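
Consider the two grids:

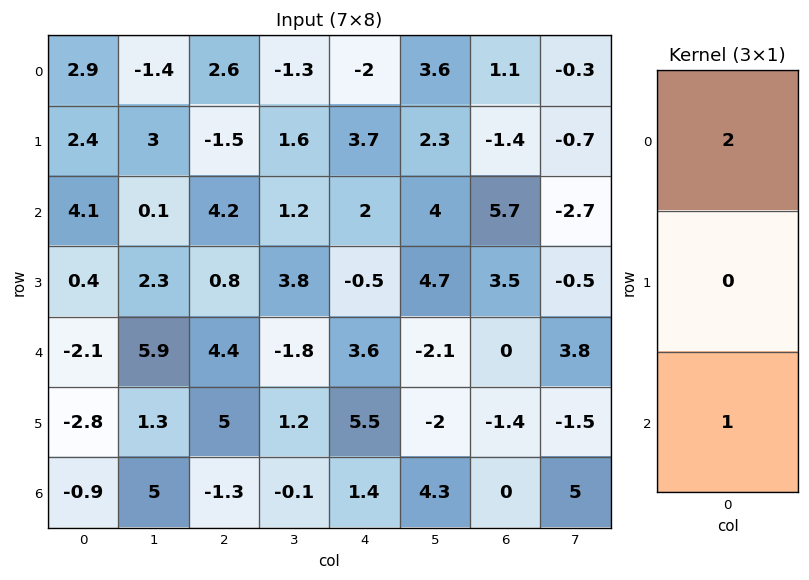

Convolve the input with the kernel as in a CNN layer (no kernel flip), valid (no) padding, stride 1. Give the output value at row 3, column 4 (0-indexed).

4.5

The receptive field on the input at this output position is [-0.5 / 3.6 / 5.5]. Elementwise product with the kernel and sum: -0.5·2 + 5.5·1.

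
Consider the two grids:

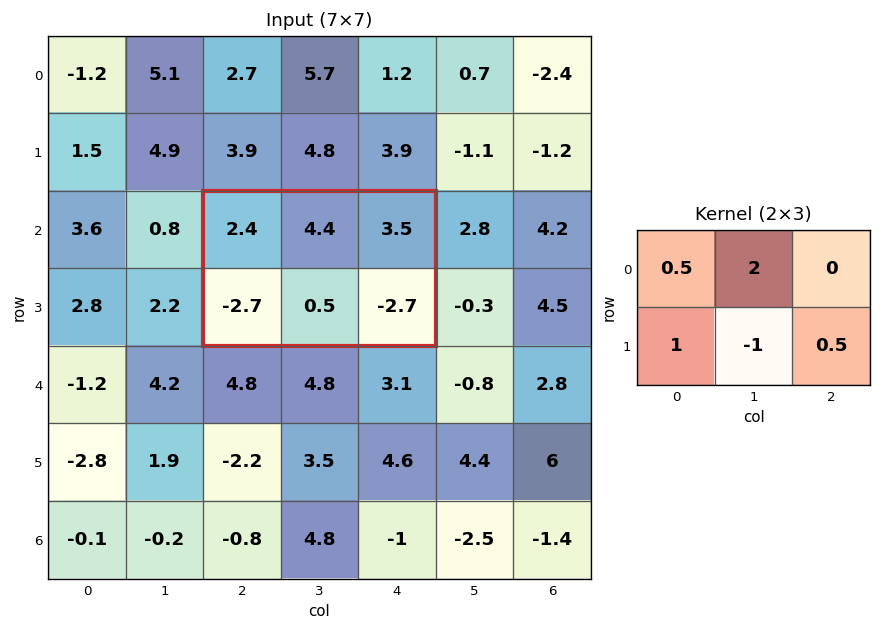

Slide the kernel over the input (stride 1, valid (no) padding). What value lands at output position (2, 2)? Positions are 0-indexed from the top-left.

The receptive field on the input at this output position is [2.4 4.4 3.5 / -2.7 0.5 -2.7]. Elementwise product with the kernel and sum: 2.4·0.5 + 4.4·2 + -2.7·1 + 0.5·-1 + -2.7·0.5.

5.45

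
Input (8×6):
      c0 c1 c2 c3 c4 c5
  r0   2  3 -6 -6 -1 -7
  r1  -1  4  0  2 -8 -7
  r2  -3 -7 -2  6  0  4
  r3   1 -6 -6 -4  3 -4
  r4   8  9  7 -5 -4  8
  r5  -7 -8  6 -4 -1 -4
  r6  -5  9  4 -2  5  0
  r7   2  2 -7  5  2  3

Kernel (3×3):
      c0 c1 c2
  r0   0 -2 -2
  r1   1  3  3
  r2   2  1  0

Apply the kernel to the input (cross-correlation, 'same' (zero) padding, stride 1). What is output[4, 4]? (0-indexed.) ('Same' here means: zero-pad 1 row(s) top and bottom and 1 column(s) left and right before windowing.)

The receptive field on the zero-padded input at this output position is [-4 3 -4 / -5 -4 8 / -4 -1 -4]. Elementwise product with the kernel and sum: 3·-2 + -4·-2 + -5·1 + -4·3 + 8·3 + -4·2 + -1·1.

0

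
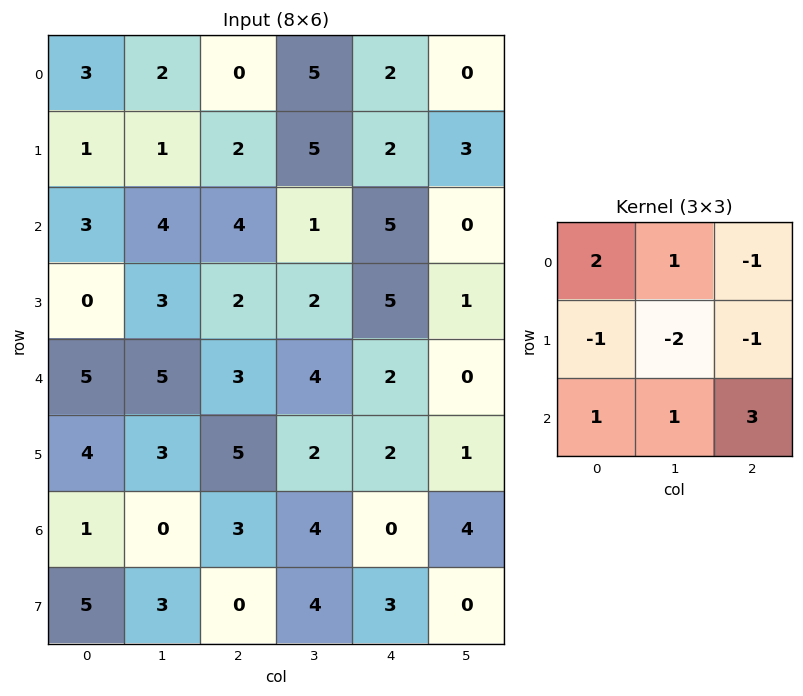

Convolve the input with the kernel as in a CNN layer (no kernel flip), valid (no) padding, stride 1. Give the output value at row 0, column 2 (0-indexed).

9

The receptive field on the input at this output position is [0 5 2 / 2 5 2 / 4 1 5]. Elementwise product with the kernel and sum: 0·2 + 5·1 + 2·-1 + 2·-1 + 5·-2 + 2·-1 + 4·1 + 1·1 + 5·3.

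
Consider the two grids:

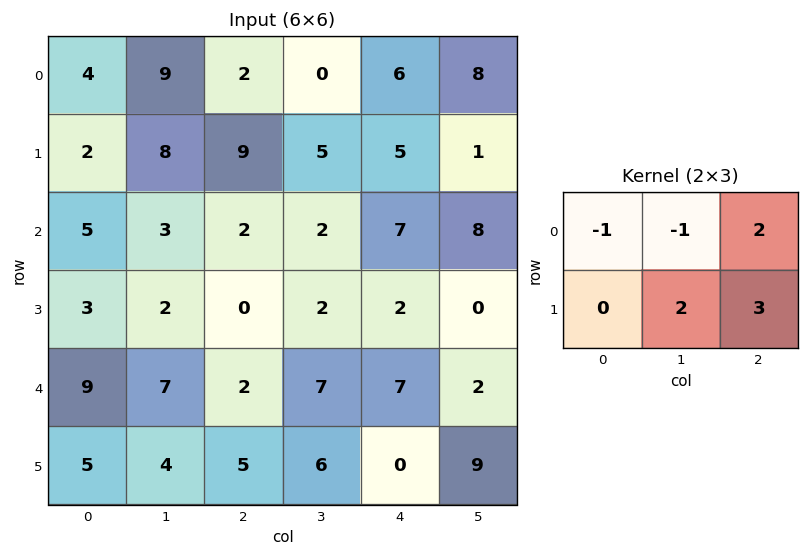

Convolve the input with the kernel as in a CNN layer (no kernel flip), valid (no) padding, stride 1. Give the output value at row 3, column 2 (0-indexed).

The receptive field on the input at this output position is [0 2 2 / 2 7 7]. Elementwise product with the kernel and sum: 0·-1 + 2·-1 + 2·2 + 7·2 + 7·3.

37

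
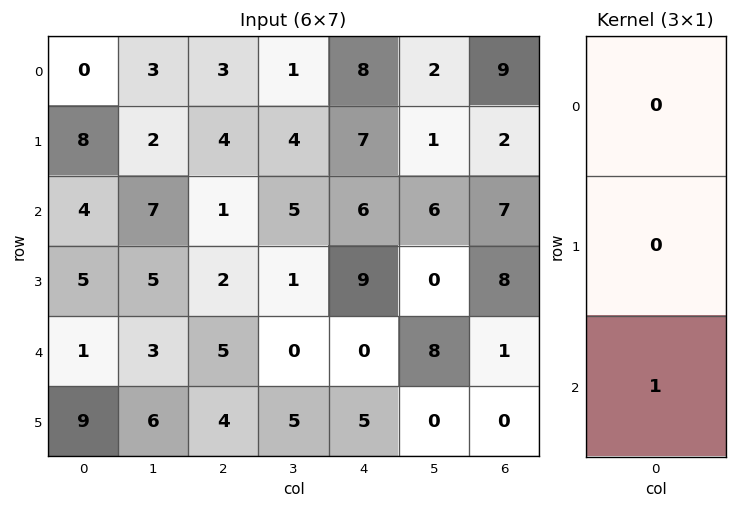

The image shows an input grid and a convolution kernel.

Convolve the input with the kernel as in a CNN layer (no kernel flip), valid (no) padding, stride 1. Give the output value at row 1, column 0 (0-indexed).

5

The receptive field on the input at this output position is [8 / 4 / 5]. Elementwise product with the kernel and sum: 5·1.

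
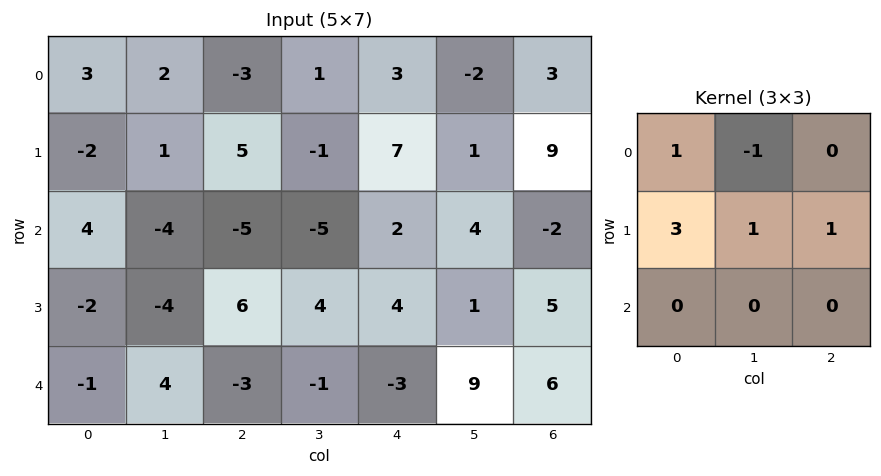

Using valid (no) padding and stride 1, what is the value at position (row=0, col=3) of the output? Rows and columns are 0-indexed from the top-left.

The receptive field on the input at this output position is [1 3 -2 / -1 7 1 / -5 2 4]. Elementwise product with the kernel and sum: 1·1 + 3·-1 + -1·3 + 7·1 + 1·1.

3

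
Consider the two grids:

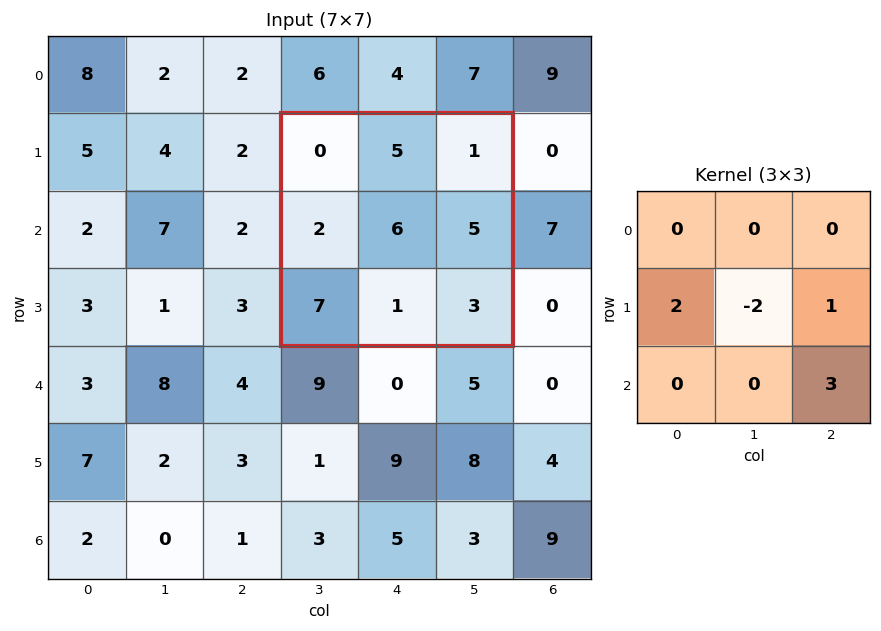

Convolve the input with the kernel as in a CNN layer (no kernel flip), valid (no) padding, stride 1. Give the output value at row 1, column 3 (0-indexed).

The receptive field on the input at this output position is [0 5 1 / 2 6 5 / 7 1 3]. Elementwise product with the kernel and sum: 2·2 + 6·-2 + 5·1 + 3·3.

6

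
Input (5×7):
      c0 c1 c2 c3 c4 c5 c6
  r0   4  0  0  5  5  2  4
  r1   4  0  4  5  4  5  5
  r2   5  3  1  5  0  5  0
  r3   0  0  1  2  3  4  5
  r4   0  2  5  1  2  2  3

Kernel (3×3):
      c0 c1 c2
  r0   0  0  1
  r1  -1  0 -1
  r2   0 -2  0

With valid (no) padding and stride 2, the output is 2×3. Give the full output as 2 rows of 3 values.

-14 -13 -15
-4 -6 -12

Output[0,0]: The receptive field on the input at this output position is [4 0 0 / 4 0 4 / 5 3 1]. Elementwise product with the kernel and sum: 0·1 + 4·-1 + 4·-1 + 3·-2.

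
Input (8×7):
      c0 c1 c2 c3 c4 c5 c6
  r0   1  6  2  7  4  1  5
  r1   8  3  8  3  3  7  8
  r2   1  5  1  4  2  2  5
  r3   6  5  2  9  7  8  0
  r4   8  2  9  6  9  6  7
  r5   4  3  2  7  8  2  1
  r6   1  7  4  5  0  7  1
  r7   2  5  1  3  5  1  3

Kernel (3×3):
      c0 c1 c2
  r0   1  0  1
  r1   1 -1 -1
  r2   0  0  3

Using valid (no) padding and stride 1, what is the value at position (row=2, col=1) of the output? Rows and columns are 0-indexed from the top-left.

21

The receptive field on the input at this output position is [5 1 4 / 5 2 9 / 2 9 6]. Elementwise product with the kernel and sum: 5·1 + 4·1 + 5·1 + 2·-1 + 9·-1 + 6·3.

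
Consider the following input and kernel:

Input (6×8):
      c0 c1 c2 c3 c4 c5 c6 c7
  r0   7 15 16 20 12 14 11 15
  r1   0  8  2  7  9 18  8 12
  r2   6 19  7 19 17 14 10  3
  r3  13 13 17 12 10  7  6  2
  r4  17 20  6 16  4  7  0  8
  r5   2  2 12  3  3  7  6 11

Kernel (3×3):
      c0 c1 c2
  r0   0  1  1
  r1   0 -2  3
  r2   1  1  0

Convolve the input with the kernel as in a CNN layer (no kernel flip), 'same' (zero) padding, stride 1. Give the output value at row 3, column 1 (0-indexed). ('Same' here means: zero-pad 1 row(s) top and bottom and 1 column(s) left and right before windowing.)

88

The receptive field on the zero-padded input at this output position is [6 19 7 / 13 13 17 / 17 20 6]. Elementwise product with the kernel and sum: 19·1 + 7·1 + 13·-2 + 17·3 + 17·1 + 20·1.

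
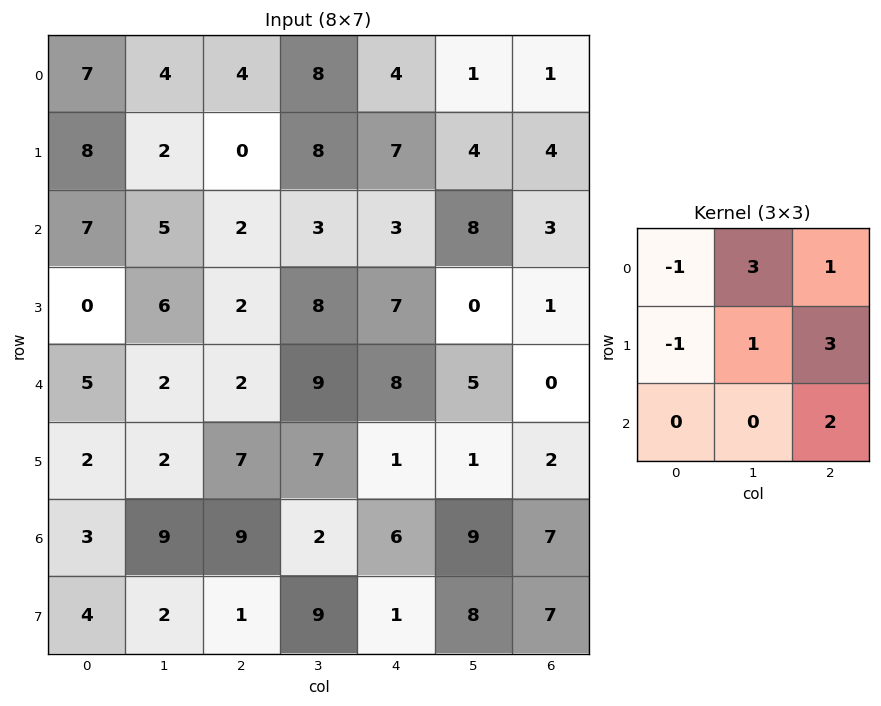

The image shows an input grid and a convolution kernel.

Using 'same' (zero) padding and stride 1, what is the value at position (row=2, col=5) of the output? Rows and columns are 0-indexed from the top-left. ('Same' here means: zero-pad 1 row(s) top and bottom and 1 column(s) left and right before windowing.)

25

The receptive field on the zero-padded input at this output position is [7 4 4 / 3 8 3 / 7 0 1]. Elementwise product with the kernel and sum: 7·-1 + 4·3 + 4·1 + 3·-1 + 8·1 + 3·3 + 1·2.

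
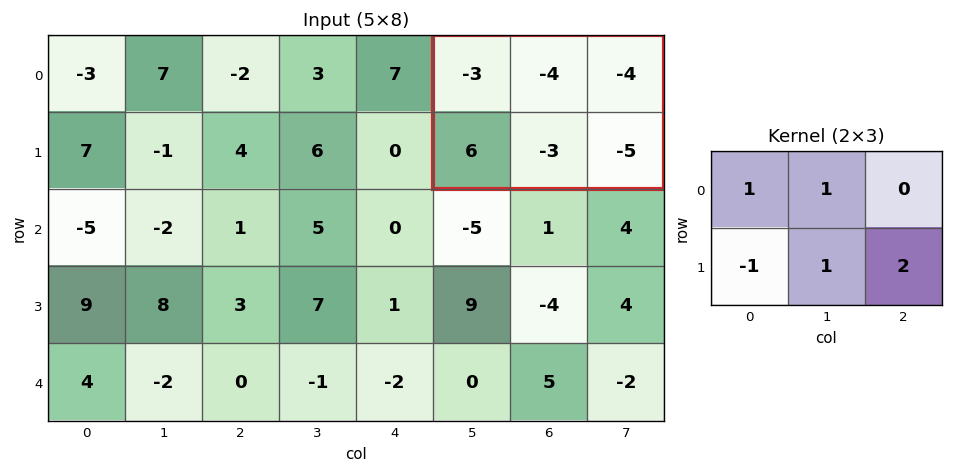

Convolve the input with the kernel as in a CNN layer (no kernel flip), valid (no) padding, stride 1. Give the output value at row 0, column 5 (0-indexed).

The receptive field on the input at this output position is [-3 -4 -4 / 6 -3 -5]. Elementwise product with the kernel and sum: -3·1 + -4·1 + 6·-1 + -3·1 + -5·2.

-26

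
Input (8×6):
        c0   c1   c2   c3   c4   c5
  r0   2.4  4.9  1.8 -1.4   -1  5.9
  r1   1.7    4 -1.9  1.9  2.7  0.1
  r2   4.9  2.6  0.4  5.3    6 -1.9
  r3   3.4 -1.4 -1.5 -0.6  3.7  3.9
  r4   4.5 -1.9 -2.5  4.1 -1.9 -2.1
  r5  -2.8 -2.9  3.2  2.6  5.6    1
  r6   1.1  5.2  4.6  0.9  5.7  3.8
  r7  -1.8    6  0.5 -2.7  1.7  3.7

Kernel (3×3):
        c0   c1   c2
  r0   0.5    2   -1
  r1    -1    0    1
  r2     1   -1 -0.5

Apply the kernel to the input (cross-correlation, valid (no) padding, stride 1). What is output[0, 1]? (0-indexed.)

The receptive field on the input at this output position is [4.9 1.8 -1.4 / 4 -1.9 1.9 / 2.6 0.4 5.3]. Elementwise product with the kernel and sum: 4.9·0.5 + 1.8·2 + -1.4·-1 + 4·-1 + 1.9·1 + 2.6·1 + 0.4·-1 + 5.3·-0.5.

4.9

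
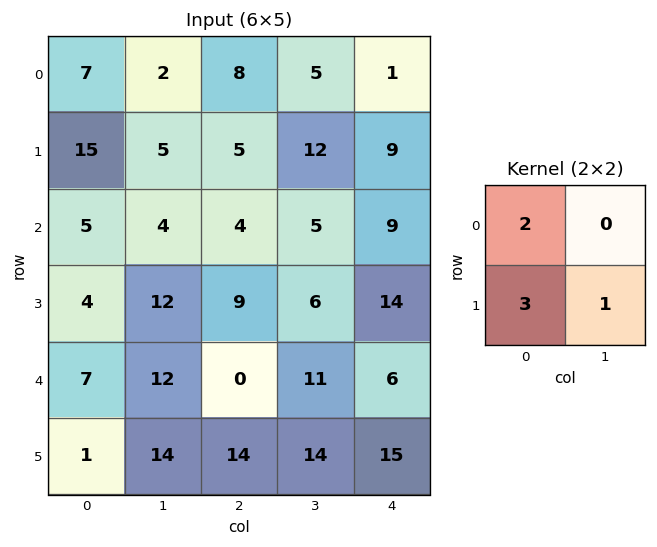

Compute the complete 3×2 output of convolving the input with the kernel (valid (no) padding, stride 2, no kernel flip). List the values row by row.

64 43
34 41
31 56

Output[0,0]: The receptive field on the input at this output position is [7 2 / 15 5]. Elementwise product with the kernel and sum: 7·2 + 15·3 + 5·1.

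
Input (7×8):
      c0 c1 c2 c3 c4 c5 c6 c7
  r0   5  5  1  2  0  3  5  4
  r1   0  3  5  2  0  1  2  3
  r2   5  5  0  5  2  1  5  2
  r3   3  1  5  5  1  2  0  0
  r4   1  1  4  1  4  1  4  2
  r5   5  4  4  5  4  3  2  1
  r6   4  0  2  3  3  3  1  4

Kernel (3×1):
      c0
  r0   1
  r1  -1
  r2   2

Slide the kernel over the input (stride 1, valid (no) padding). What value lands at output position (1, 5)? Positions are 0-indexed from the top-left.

4

The receptive field on the input at this output position is [1 / 1 / 2]. Elementwise product with the kernel and sum: 1·1 + 1·-1 + 2·2.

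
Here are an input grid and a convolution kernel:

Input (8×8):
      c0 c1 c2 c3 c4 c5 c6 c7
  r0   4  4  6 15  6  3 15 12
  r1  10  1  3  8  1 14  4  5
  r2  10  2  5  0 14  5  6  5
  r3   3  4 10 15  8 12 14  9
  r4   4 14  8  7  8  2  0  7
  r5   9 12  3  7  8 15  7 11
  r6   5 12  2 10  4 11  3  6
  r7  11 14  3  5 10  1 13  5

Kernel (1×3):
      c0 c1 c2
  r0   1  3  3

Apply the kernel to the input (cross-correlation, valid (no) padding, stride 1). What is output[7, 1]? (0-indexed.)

38

The receptive field on the input at this output position is [14 3 5]. Elementwise product with the kernel and sum: 14·1 + 3·3 + 5·3.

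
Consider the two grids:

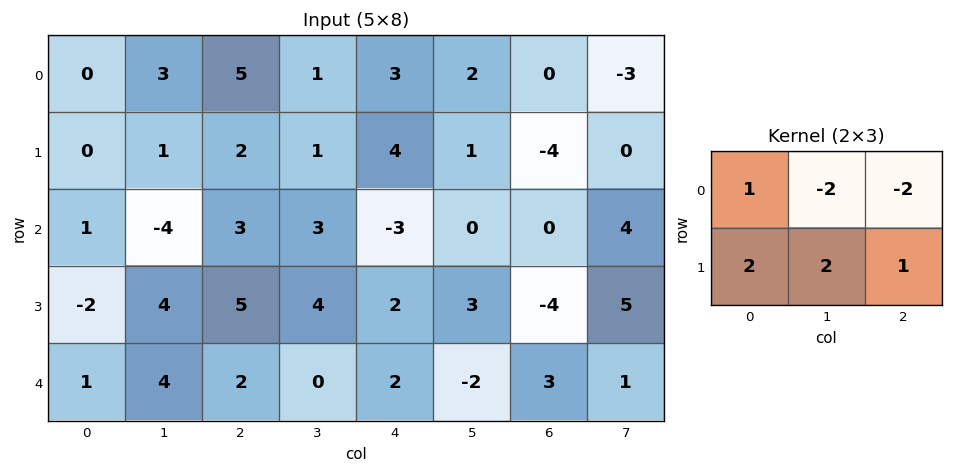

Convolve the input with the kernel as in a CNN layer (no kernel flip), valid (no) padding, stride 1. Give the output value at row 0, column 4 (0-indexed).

5

The receptive field on the input at this output position is [3 2 0 / 4 1 -4]. Elementwise product with the kernel and sum: 3·1 + 2·-2 + 0·-2 + 4·2 + 1·2 + -4·1.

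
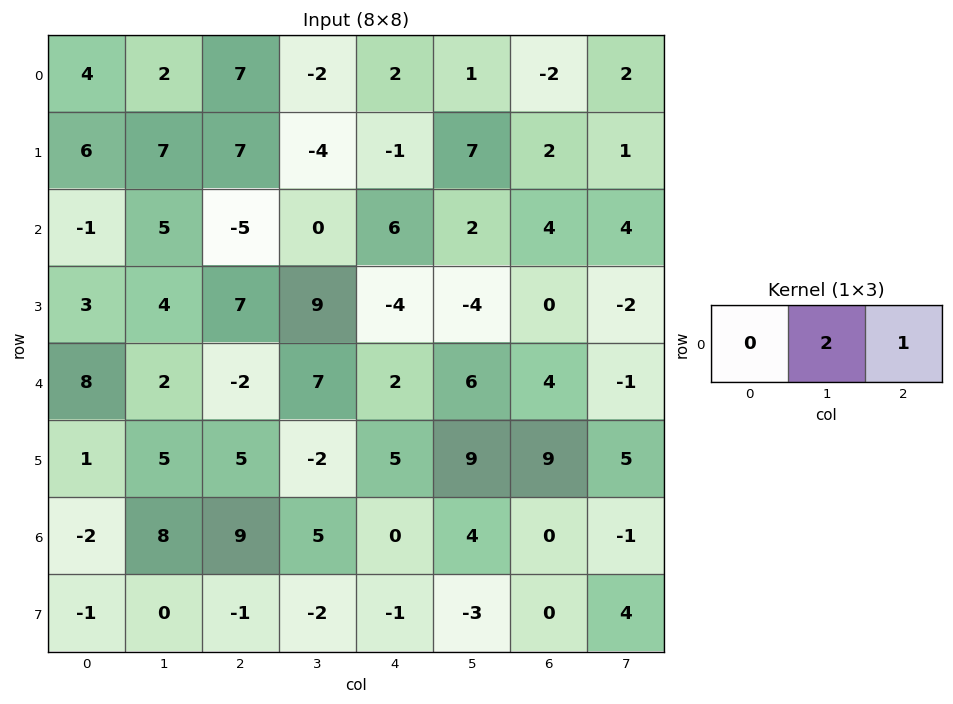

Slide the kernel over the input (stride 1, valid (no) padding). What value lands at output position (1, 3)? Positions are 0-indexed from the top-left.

The receptive field on the input at this output position is [-4 -1 7]. Elementwise product with the kernel and sum: -1·2 + 7·1.

5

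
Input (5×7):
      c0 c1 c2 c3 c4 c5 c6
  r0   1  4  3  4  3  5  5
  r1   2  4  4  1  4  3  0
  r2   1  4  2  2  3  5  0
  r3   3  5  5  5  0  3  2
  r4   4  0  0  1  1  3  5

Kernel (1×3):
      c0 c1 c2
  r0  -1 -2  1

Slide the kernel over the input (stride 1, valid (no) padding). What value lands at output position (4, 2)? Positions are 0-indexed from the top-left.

-1

The receptive field on the input at this output position is [0 1 1]. Elementwise product with the kernel and sum: 0·-1 + 1·-2 + 1·1.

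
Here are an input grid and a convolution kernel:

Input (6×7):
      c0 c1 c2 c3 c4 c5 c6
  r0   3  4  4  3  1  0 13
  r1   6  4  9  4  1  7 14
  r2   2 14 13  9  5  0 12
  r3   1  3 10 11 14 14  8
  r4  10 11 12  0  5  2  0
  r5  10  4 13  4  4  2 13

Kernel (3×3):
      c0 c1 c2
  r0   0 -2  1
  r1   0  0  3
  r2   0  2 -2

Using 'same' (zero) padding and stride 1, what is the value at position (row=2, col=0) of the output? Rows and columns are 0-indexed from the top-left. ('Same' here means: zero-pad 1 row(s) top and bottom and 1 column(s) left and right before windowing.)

The receptive field on the zero-padded input at this output position is [0 6 4 / 0 2 14 / 0 1 3]. Elementwise product with the kernel and sum: 6·-2 + 4·1 + 14·3 + 1·2 + 3·-2.

30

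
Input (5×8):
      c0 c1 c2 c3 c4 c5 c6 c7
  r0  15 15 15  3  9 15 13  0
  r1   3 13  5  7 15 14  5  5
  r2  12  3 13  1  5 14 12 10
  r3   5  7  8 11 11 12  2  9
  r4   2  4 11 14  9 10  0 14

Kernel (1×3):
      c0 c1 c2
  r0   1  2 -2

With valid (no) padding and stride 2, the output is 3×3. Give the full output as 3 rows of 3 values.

15 3 13
-8 5 9
-12 21 29

Output[0,0]: The receptive field on the input at this output position is [15 15 15]. Elementwise product with the kernel and sum: 15·1 + 15·2 + 15·-2.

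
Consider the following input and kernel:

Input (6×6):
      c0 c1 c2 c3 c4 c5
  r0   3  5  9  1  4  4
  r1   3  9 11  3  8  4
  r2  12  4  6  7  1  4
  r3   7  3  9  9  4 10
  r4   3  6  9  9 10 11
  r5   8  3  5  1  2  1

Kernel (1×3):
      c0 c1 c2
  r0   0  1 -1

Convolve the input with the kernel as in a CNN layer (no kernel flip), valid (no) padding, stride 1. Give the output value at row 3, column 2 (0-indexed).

5

The receptive field on the input at this output position is [9 9 4]. Elementwise product with the kernel and sum: 9·1 + 4·-1.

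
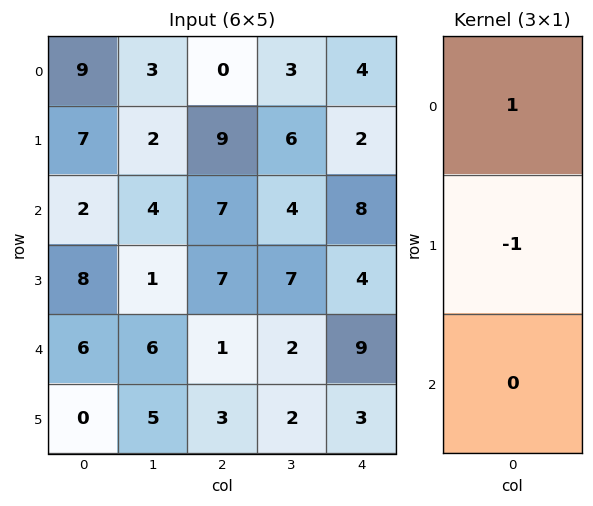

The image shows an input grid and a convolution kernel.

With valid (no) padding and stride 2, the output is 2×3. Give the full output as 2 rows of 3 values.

2 -9 2
-6 0 4

Output[0,0]: The receptive field on the input at this output position is [9 / 7 / 2]. Elementwise product with the kernel and sum: 9·1 + 7·-1.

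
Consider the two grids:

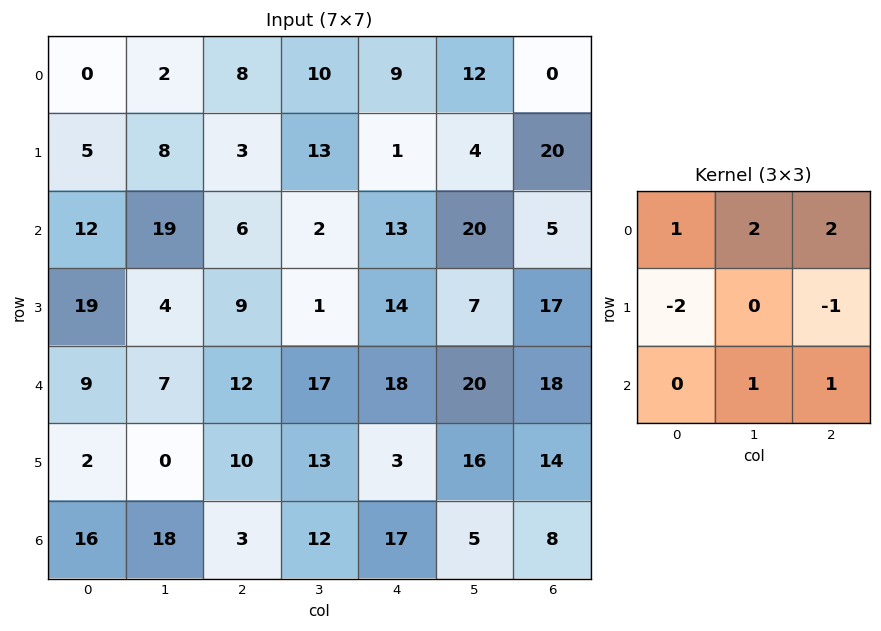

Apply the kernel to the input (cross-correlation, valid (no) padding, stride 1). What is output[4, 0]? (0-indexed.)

The receptive field on the input at this output position is [9 7 12 / 2 0 10 / 16 18 3]. Elementwise product with the kernel and sum: 9·1 + 7·2 + 12·2 + 2·-2 + 10·-1 + 18·1 + 3·1.

54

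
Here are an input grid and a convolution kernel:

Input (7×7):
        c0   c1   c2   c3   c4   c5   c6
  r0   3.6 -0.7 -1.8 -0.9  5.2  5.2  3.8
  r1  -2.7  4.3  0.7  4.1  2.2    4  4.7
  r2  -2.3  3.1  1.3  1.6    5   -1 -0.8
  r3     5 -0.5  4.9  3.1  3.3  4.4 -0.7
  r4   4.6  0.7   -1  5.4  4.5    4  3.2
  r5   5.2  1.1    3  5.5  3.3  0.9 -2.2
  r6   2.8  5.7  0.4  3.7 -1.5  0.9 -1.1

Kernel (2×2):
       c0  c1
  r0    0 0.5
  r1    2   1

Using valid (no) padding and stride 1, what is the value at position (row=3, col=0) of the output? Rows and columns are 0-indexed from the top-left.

The receptive field on the input at this output position is [5 -0.5 / 4.6 0.7]. Elementwise product with the kernel and sum: -0.5·0.5 + 4.6·2 + 0.7·1.

9.65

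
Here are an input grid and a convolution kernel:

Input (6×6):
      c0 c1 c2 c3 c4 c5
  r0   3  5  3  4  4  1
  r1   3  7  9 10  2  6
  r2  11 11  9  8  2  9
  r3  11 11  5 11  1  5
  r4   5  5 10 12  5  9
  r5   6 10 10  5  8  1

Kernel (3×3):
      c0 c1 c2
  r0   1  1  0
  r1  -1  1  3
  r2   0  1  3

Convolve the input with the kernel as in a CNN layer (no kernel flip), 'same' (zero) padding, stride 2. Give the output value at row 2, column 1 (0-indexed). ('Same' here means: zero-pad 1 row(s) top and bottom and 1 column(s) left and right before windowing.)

82

The receptive field on the zero-padded input at this output position is [11 5 11 / 5 10 12 / 10 10 5]. Elementwise product with the kernel and sum: 11·1 + 5·1 + 5·-1 + 10·1 + 12·3 + 10·1 + 5·3.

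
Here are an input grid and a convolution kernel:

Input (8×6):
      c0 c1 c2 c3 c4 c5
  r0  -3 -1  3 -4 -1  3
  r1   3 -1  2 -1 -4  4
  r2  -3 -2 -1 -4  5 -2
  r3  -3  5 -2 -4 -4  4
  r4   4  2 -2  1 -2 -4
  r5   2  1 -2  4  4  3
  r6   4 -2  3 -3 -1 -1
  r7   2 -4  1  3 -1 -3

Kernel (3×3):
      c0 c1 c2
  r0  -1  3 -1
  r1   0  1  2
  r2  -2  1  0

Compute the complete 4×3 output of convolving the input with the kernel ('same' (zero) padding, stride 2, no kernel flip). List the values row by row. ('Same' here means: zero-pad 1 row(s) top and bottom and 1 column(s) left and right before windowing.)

Output[0,0]: The receptive field on the zero-padded input at this output position is [0 0 0 / 0 -3 -1 / 0 3 -1]. Elementwise product with the kernel and sum: 0·-1 + 0·3 + 0·-1 + -3·1 + -1·2 + 0·-2 + 3·1.
Output[0,1]: The receptive field on the zero-padded input at this output position is [0 0 0 / -1 3 -4 / -1 2 -1]. Elementwise product with the kernel and sum: 0·-1 + 0·3 + 0·-1 + 3·1 + -4·2 + -1·-2 + 2·1.

-2 -1 3
0 -13 -10
-4 -11 -26
7 -5 -5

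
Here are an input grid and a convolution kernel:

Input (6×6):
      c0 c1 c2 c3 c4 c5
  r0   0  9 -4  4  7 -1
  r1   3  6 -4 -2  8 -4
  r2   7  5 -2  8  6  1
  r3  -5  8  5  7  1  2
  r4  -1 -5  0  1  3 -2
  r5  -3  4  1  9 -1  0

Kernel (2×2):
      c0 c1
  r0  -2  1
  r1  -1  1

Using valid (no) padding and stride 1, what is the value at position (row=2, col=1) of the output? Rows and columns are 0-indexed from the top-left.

The receptive field on the input at this output position is [5 -2 / 8 5]. Elementwise product with the kernel and sum: 5·-2 + -2·1 + 8·-1 + 5·1.

-15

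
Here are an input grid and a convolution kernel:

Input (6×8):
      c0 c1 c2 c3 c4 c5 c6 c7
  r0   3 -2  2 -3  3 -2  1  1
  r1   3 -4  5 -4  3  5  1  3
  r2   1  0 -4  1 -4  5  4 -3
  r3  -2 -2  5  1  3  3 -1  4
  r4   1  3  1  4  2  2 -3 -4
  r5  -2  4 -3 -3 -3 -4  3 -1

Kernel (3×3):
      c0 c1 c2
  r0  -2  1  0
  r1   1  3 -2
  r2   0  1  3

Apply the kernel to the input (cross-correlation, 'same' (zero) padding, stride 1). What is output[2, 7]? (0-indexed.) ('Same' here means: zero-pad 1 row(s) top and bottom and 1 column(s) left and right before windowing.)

The receptive field on the zero-padded input at this output position is [1 3 0 / 4 -3 0 / -1 4 0]. Elementwise product with the kernel and sum: 1·-2 + 3·1 + 4·1 + -3·3 + 0·-2 + 4·1 + 0·3.

0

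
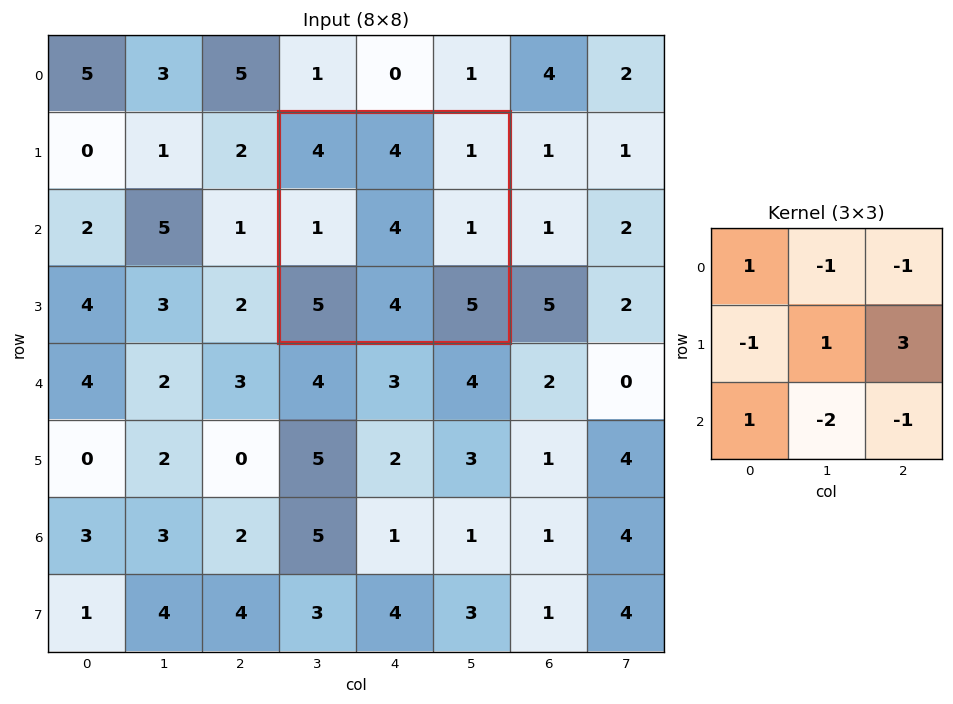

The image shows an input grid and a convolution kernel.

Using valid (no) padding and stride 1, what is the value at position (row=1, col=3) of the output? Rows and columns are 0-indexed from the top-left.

-3

The receptive field on the input at this output position is [4 4 1 / 1 4 1 / 5 4 5]. Elementwise product with the kernel and sum: 4·1 + 4·-1 + 1·-1 + 1·-1 + 4·1 + 1·3 + 5·1 + 4·-2 + 5·-1.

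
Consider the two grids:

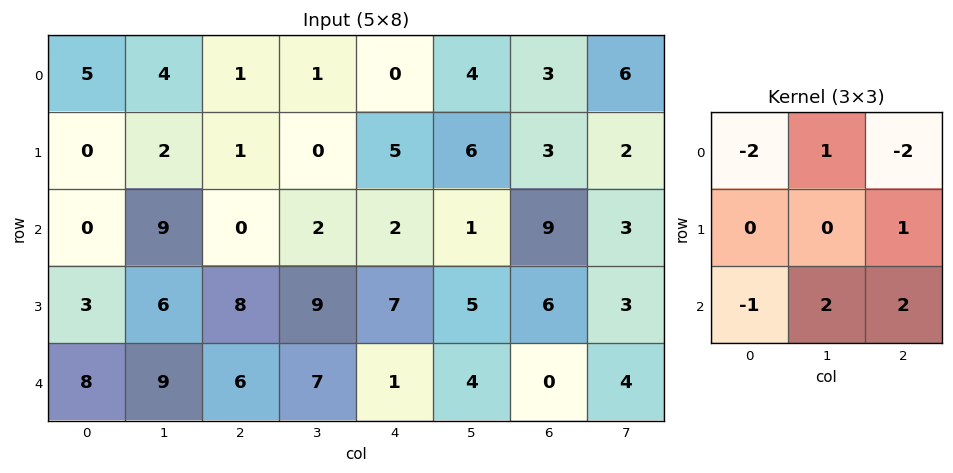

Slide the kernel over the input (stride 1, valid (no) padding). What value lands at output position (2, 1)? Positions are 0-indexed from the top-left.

4

The receptive field on the input at this output position is [9 0 2 / 6 8 9 / 9 6 7]. Elementwise product with the kernel and sum: 9·-2 + 0·1 + 2·-2 + 9·1 + 9·-1 + 6·2 + 7·2.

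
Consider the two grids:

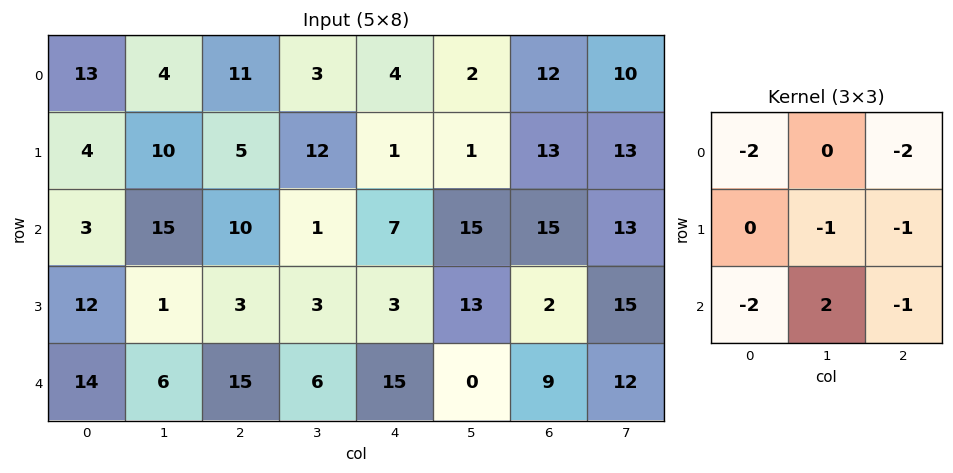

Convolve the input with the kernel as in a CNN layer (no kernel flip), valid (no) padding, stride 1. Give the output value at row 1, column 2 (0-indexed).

The receptive field on the input at this output position is [5 12 1 / 10 1 7 / 3 3 3]. Elementwise product with the kernel and sum: 5·-2 + 1·-2 + 1·-1 + 7·-1 + 3·-2 + 3·2 + 3·-1.

-23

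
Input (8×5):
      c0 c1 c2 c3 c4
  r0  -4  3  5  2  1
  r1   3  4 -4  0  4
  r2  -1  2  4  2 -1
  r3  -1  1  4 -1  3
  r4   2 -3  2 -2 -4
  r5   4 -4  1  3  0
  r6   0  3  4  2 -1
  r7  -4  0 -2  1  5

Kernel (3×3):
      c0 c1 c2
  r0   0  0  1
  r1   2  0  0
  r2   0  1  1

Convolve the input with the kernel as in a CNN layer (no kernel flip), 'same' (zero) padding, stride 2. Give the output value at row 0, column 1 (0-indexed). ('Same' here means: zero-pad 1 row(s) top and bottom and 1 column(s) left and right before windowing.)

The receptive field on the zero-padded input at this output position is [0 0 0 / 3 5 2 / 4 -4 0]. Elementwise product with the kernel and sum: 0·1 + 3·2 + -4·1 + 0·1.

2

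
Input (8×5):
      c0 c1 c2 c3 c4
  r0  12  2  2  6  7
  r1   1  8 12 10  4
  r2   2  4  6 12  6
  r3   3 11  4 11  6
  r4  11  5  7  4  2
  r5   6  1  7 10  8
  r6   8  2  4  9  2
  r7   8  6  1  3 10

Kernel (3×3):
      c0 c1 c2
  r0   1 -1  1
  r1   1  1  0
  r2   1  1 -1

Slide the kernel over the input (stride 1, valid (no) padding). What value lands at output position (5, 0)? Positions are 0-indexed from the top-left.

35

The receptive field on the input at this output position is [6 1 7 / 8 2 4 / 8 6 1]. Elementwise product with the kernel and sum: 6·1 + 1·-1 + 7·1 + 8·1 + 2·1 + 8·1 + 6·1 + 1·-1.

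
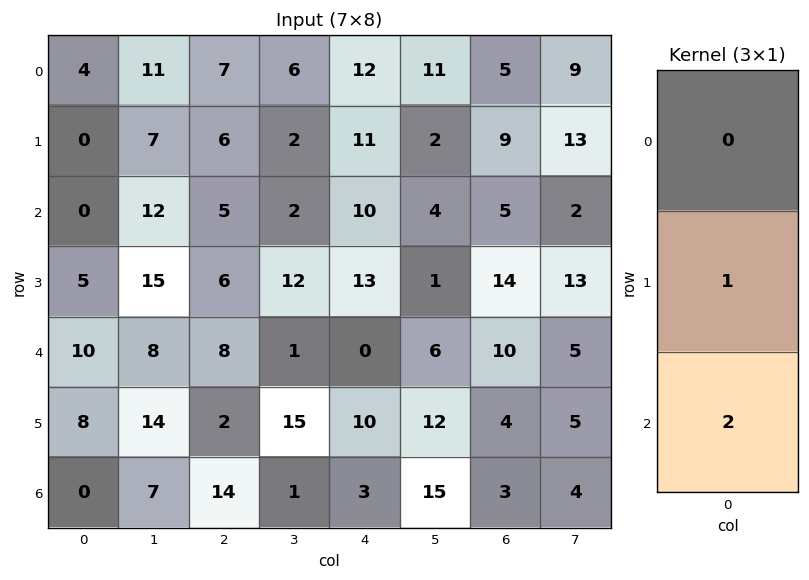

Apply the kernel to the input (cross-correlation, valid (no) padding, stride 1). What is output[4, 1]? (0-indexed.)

The receptive field on the input at this output position is [8 / 14 / 7]. Elementwise product with the kernel and sum: 14·1 + 7·2.

28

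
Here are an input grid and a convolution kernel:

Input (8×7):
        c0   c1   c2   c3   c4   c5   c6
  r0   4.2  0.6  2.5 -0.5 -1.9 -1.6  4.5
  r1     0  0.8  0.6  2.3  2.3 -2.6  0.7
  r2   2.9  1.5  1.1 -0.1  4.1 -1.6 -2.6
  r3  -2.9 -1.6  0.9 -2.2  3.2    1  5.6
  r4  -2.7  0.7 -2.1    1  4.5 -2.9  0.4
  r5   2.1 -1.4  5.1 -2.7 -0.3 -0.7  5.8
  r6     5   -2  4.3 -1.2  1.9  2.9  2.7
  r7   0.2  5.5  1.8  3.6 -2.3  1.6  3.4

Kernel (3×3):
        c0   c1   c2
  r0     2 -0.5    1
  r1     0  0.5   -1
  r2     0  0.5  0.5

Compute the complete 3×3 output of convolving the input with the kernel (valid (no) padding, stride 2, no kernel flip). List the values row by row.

Output[0,0]: The receptive field on the input at this output position is [4.2 0.6 2.5 / 0 0.8 0.6 / 2.9 1.5 1.1]. Elementwise product with the kernel and sum: 4.2·2 + 0.6·-0.5 + 2.5·1 + 0.8·0.5 + 0.6·-1 + 1.5·0.5 + 1.1·0.5.
Output[0,1]: The receptive field on the input at this output position is [2.5 -0.5 -1.9 / 0.6 2.3 2.3 / 1.1 -0.1 4.1]. Elementwise product with the kernel and sum: 2.5·2 + -0.5·-0.5 + -1.9·1 + 2.3·0.5 + 2.3·-1 + -0.1·0.5 + 4.1·0.5.

11.7 4.2 -2.6
3.75 4.8 0.05
-12.5 -0.9 7.5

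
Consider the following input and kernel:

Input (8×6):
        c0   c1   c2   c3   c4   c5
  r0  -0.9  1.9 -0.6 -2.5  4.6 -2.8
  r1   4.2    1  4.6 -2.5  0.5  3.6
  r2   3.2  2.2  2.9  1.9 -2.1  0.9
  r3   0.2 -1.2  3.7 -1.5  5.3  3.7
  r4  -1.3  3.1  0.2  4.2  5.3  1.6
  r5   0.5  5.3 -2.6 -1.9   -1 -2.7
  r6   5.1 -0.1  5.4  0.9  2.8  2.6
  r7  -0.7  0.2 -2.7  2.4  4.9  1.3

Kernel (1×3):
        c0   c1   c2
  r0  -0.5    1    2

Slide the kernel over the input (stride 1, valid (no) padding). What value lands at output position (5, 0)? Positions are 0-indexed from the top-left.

-0.15

The receptive field on the input at this output position is [0.5 5.3 -2.6]. Elementwise product with the kernel and sum: 0.5·-0.5 + 5.3·1 + -2.6·2.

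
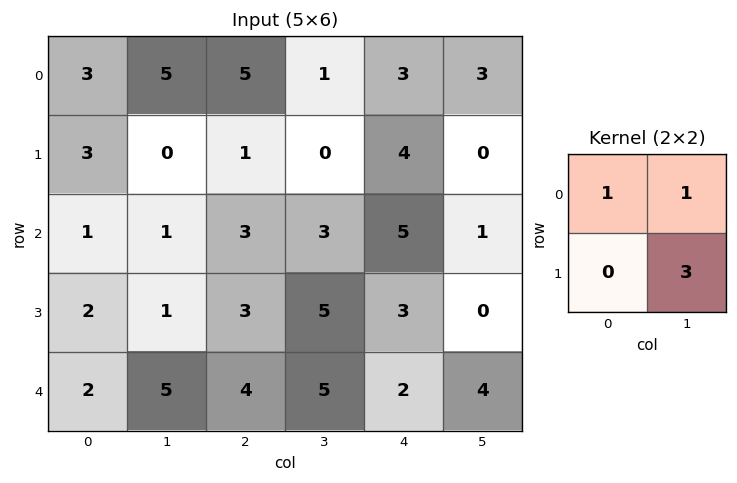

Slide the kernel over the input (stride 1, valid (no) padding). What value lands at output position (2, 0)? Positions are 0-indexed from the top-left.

5

The receptive field on the input at this output position is [1 1 / 2 1]. Elementwise product with the kernel and sum: 1·1 + 1·1 + 1·3.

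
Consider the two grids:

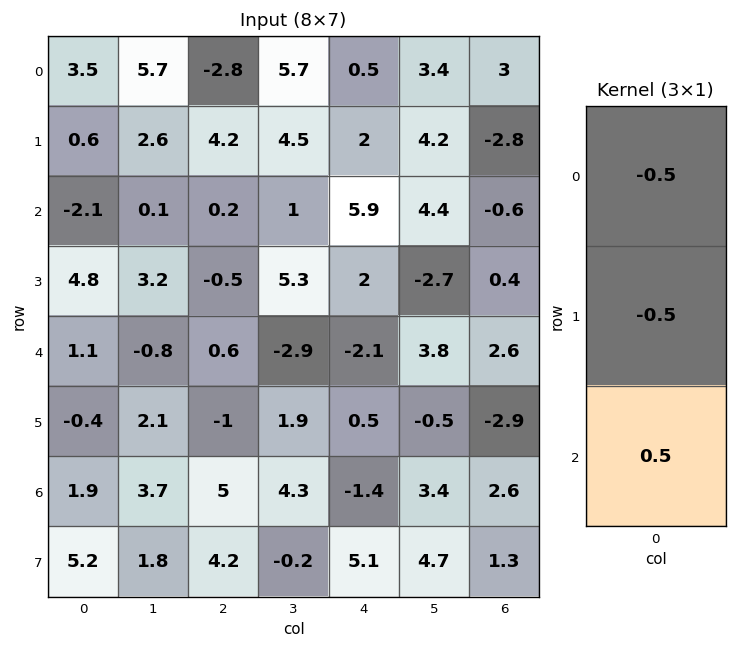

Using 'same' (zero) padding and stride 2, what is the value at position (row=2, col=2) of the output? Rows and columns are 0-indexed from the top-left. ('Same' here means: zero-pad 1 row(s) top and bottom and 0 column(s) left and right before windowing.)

0.3

The receptive field on the zero-padded input at this output position is [2 / -2.1 / 0.5]. Elementwise product with the kernel and sum: 2·-0.5 + -2.1·-0.5 + 0.5·0.5.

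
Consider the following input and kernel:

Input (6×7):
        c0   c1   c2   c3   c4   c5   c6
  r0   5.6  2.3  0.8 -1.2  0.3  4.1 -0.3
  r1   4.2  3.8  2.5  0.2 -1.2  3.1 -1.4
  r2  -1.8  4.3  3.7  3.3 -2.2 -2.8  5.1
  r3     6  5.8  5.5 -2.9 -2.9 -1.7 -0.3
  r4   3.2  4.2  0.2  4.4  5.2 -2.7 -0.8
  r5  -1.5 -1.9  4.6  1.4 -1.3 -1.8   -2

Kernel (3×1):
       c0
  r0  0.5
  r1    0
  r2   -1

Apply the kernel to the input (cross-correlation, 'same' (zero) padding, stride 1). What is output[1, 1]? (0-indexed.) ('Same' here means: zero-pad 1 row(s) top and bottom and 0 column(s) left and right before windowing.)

The receptive field on the zero-padded input at this output position is [2.3 / 3.8 / 4.3]. Elementwise product with the kernel and sum: 2.3·0.5 + 4.3·-1.

-3.15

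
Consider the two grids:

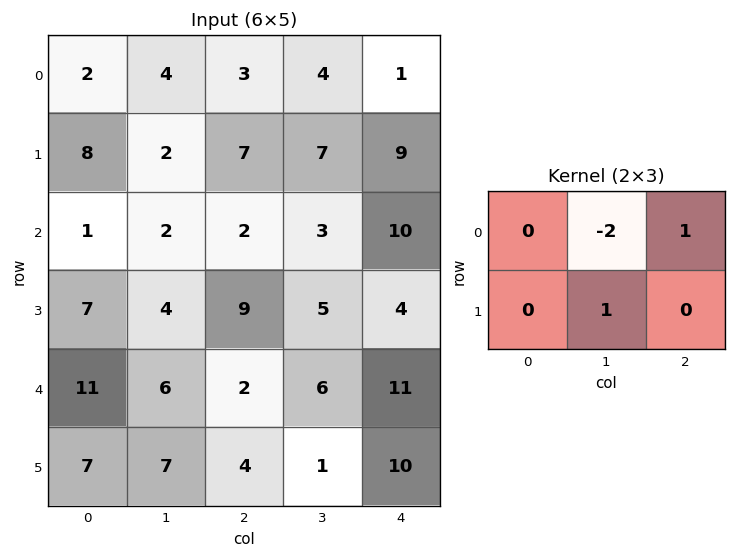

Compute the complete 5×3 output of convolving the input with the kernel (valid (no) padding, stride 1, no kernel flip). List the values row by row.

-3 5 0
5 -5 -2
2 8 9
7 -11 0
-3 6 0

Output[0,0]: The receptive field on the input at this output position is [2 4 3 / 8 2 7]. Elementwise product with the kernel and sum: 4·-2 + 3·1 + 2·1.
Output[0,1]: The receptive field on the input at this output position is [4 3 4 / 2 7 7]. Elementwise product with the kernel and sum: 3·-2 + 4·1 + 7·1.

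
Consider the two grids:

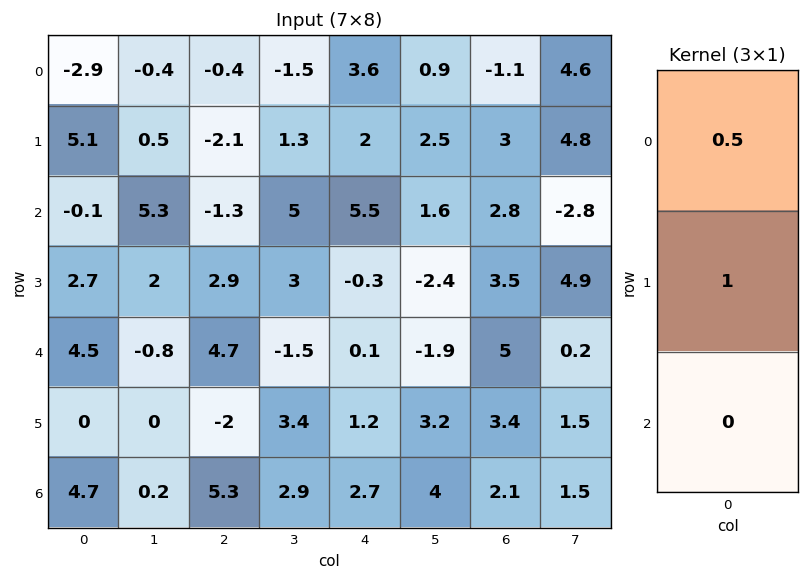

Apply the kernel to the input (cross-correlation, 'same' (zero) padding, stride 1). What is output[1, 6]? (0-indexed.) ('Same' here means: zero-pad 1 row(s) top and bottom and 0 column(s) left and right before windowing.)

2.45

The receptive field on the zero-padded input at this output position is [-1.1 / 3 / 2.8]. Elementwise product with the kernel and sum: -1.1·0.5 + 3·1.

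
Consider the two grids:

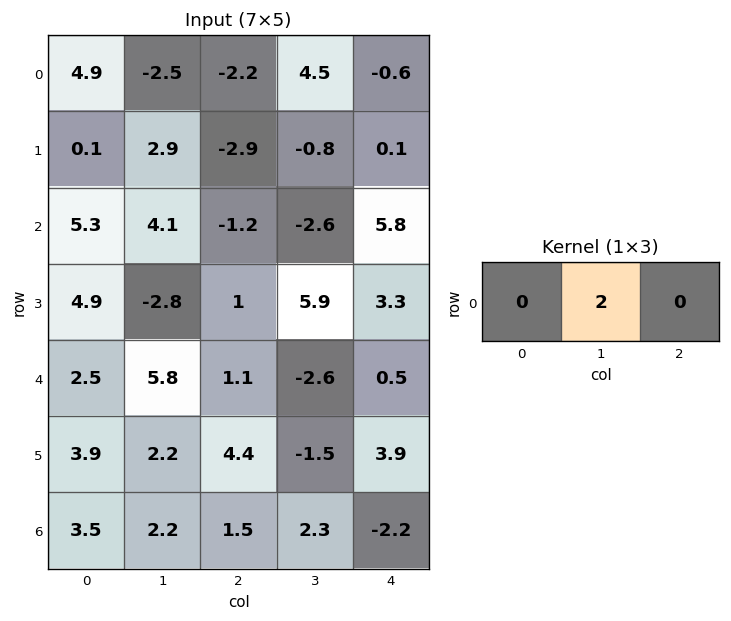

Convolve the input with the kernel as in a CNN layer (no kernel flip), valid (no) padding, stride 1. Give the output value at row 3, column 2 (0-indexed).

11.8

The receptive field on the input at this output position is [1 5.9 3.3]. Elementwise product with the kernel and sum: 5.9·2.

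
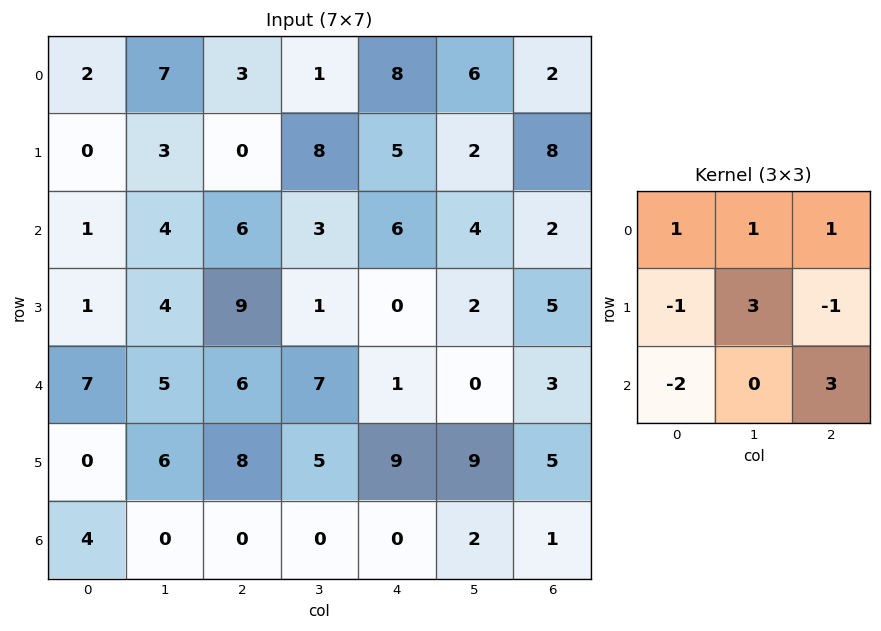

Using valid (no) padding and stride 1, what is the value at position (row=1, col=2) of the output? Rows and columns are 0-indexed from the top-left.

The receptive field on the input at this output position is [0 8 5 / 6 3 6 / 9 1 0]. Elementwise product with the kernel and sum: 0·1 + 8·1 + 5·1 + 6·-1 + 3·3 + 6·-1 + 9·-2 + 0·3.

-8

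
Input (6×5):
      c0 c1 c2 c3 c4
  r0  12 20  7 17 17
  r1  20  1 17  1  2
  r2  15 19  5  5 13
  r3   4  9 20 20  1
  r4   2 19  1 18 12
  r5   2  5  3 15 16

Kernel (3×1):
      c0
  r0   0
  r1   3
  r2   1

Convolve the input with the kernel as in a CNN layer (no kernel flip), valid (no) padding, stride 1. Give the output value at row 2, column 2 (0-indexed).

The receptive field on the input at this output position is [5 / 20 / 1]. Elementwise product with the kernel and sum: 20·3 + 1·1.

61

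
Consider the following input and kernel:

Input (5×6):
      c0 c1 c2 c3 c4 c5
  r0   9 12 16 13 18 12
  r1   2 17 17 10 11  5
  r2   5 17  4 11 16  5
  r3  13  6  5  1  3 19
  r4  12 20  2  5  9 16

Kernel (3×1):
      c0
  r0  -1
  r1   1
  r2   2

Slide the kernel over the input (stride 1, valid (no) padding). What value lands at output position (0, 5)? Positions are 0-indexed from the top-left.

3

The receptive field on the input at this output position is [12 / 5 / 5]. Elementwise product with the kernel and sum: 12·-1 + 5·1 + 5·2.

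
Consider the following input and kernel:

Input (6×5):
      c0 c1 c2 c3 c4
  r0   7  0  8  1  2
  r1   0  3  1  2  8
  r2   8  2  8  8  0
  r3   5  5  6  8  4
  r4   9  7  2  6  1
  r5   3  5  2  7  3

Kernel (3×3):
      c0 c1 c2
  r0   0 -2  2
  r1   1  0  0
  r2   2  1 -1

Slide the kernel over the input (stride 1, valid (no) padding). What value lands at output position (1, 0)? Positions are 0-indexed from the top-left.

13

The receptive field on the input at this output position is [0 3 1 / 8 2 8 / 5 5 6]. Elementwise product with the kernel and sum: 3·-2 + 1·2 + 8·1 + 5·2 + 5·1 + 6·-1.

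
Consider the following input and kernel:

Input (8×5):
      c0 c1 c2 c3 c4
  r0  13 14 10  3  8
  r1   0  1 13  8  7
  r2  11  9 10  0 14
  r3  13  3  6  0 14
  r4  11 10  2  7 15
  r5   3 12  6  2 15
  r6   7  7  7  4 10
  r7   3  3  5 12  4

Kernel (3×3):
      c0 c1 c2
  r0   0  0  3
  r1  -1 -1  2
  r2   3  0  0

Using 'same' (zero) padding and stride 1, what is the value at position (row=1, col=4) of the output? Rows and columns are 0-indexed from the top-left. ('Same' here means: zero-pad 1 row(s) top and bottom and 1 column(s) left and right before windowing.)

-15

The receptive field on the zero-padded input at this output position is [3 8 0 / 8 7 0 / 0 14 0]. Elementwise product with the kernel and sum: 0·3 + 8·-1 + 7·-1 + 0·2 + 0·3.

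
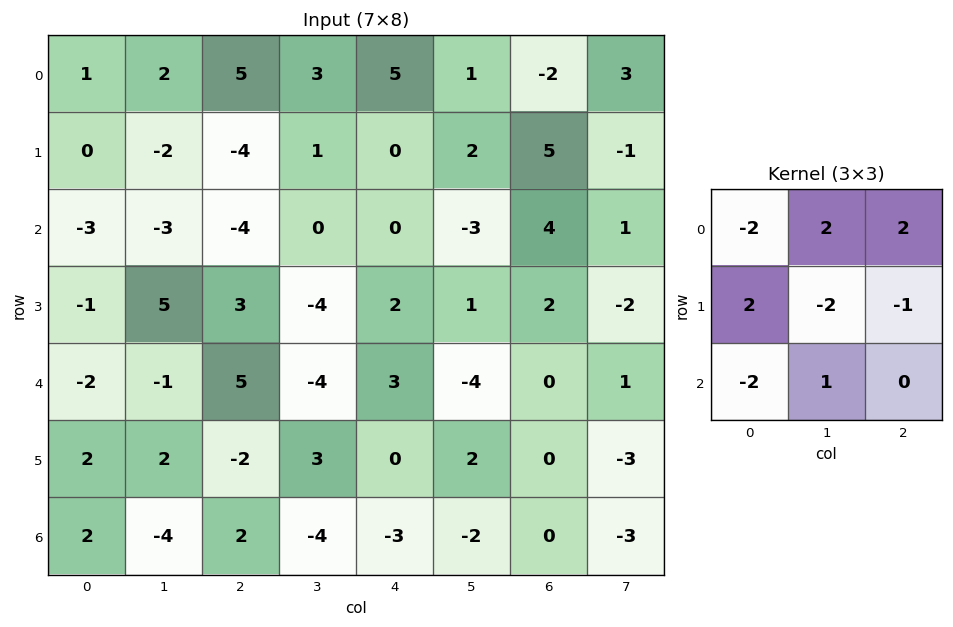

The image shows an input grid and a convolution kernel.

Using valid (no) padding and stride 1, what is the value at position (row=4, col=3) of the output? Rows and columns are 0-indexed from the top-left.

The receptive field on the input at this output position is [-4 3 -4 / 3 0 2 / -4 -3 -2]. Elementwise product with the kernel and sum: -4·-2 + 3·2 + -4·2 + 3·2 + 0·-2 + 2·-1 + -4·-2 + -3·1.

15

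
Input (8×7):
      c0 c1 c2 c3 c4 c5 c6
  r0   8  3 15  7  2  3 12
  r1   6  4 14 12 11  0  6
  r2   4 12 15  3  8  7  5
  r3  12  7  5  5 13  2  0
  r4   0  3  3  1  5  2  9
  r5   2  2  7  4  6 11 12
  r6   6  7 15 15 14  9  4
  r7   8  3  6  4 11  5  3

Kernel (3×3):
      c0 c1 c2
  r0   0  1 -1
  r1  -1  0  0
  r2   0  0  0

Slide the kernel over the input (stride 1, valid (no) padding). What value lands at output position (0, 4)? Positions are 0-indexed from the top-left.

-20

The receptive field on the input at this output position is [2 3 12 / 11 0 6 / 8 7 5]. Elementwise product with the kernel and sum: 3·1 + 12·-1 + 11·-1.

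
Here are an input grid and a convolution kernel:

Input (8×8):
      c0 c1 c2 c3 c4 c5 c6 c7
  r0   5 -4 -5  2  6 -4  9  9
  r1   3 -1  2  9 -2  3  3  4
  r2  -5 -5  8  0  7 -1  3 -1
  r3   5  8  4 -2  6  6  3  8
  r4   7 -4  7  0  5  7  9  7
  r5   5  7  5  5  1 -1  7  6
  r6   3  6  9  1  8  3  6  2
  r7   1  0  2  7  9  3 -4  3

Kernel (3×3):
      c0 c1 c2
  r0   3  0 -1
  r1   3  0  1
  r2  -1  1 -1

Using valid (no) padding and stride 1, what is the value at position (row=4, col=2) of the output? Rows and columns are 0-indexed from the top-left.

16

The receptive field on the input at this output position is [7 0 5 / 5 5 1 / 9 1 8]. Elementwise product with the kernel and sum: 7·3 + 5·-1 + 5·3 + 1·1 + 9·-1 + 1·1 + 8·-1.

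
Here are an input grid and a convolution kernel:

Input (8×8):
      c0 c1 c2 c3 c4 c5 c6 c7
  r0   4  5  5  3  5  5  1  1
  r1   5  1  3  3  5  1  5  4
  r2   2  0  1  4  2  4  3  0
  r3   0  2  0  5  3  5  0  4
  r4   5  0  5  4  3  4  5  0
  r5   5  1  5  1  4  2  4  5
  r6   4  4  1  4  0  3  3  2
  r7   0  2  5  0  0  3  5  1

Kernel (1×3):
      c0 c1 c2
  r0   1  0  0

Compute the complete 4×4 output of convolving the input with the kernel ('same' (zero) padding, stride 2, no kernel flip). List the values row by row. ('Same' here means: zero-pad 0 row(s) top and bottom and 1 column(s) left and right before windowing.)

Output[0,0]: The receptive field on the zero-padded input at this output position is [0 4 5]. Elementwise product with the kernel and sum: 0·1.

0 5 3 5
0 0 4 4
0 0 4 4
0 4 4 3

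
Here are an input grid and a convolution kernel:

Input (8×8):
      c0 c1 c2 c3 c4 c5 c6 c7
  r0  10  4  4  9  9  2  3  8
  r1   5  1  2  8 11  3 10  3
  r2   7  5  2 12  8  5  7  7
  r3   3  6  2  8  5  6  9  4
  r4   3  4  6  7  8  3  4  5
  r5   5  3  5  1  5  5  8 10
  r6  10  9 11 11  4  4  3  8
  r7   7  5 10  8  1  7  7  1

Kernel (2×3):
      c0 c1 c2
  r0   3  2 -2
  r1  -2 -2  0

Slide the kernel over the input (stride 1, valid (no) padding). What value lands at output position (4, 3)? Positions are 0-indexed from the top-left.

19

The receptive field on the input at this output position is [7 8 3 / 1 5 5]. Elementwise product with the kernel and sum: 7·3 + 8·2 + 3·-2 + 1·-2 + 5·-2.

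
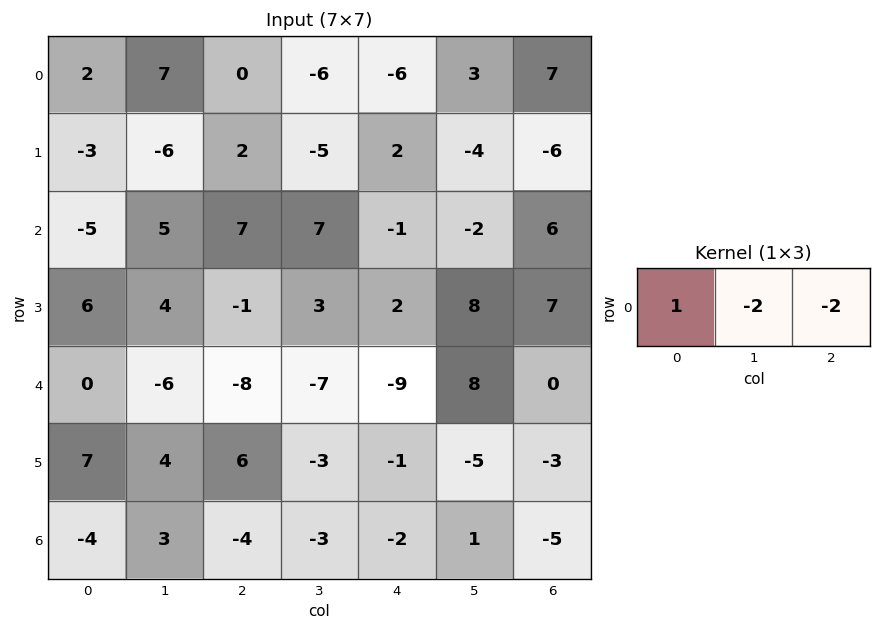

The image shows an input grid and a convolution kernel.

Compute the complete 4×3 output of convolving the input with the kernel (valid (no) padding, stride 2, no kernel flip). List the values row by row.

-12 24 -26
-29 -5 -9
28 24 -25
-2 6 6

Output[0,0]: The receptive field on the input at this output position is [2 7 0]. Elementwise product with the kernel and sum: 2·1 + 7·-2 + 0·-2.
Output[0,1]: The receptive field on the input at this output position is [0 -6 -6]. Elementwise product with the kernel and sum: 0·1 + -6·-2 + -6·-2.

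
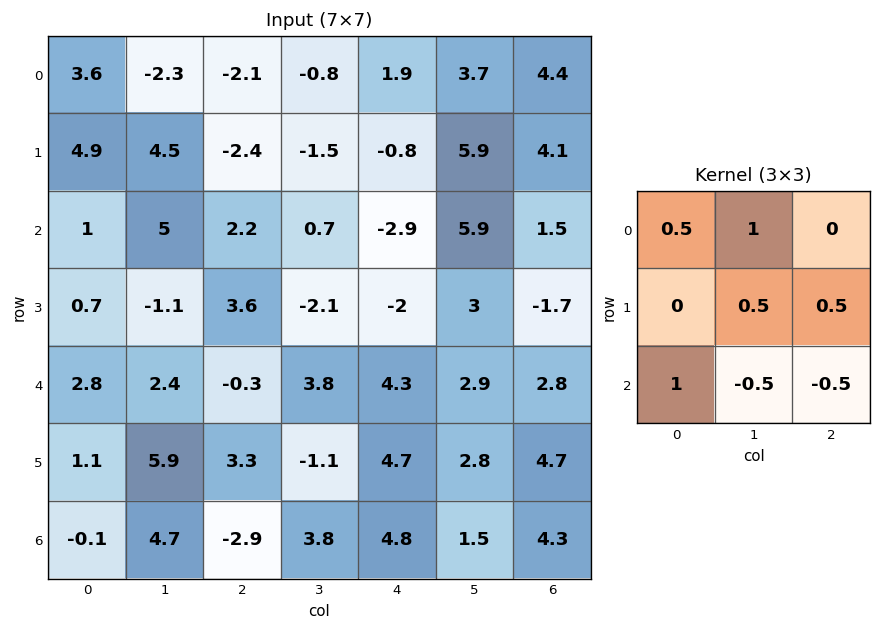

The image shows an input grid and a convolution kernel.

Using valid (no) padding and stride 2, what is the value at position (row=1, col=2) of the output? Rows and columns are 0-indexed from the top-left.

The receptive field on the input at this output position is [-2.9 5.9 1.5 / -2 3 -1.7 / 4.3 2.9 2.8]. Elementwise product with the kernel and sum: -2.9·0.5 + 5.9·1 + 3·0.5 + -1.7·0.5 + 4.3·1 + 2.9·-0.5 + 2.8·-0.5.

6.55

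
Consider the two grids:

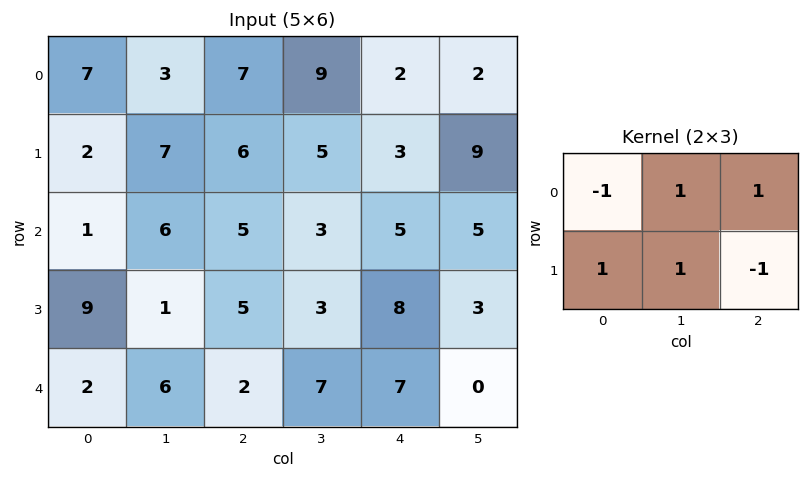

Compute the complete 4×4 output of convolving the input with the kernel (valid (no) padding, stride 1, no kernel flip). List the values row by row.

Output[0,0]: The receptive field on the input at this output position is [7 3 7 / 2 7 6]. Elementwise product with the kernel and sum: 7·-1 + 3·1 + 7·1 + 2·1 + 7·1 + 6·-1.
Output[0,1]: The receptive field on the input at this output position is [3 7 9 / 7 6 5]. Elementwise product with the kernel and sum: 3·-1 + 7·1 + 9·1 + 7·1 + 6·1 + 5·-1.

6 21 12 -6
13 12 5 10
15 5 3 15
3 8 8 22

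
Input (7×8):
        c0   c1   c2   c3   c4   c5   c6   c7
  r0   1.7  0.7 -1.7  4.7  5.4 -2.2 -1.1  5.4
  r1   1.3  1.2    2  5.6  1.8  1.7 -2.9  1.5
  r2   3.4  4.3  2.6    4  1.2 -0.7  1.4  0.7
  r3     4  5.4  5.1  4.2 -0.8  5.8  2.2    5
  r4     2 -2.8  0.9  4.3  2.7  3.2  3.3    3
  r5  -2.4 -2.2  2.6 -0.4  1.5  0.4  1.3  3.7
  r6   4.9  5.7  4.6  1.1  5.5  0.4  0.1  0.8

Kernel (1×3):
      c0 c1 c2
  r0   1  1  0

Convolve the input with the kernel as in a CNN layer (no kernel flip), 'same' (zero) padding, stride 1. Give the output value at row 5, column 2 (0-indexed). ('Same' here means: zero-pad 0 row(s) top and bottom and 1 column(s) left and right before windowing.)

0.4

The receptive field on the zero-padded input at this output position is [-2.2 2.6 -0.4]. Elementwise product with the kernel and sum: -2.2·1 + 2.6·1.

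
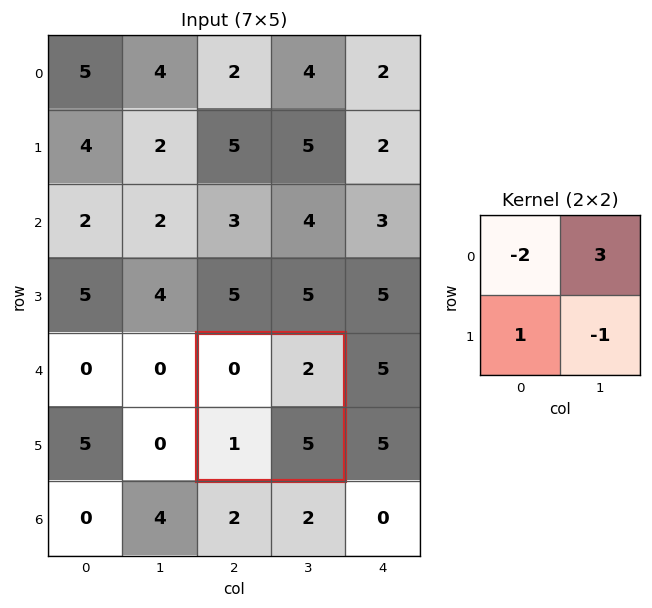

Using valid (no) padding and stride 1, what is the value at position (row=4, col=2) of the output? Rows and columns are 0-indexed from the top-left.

The receptive field on the input at this output position is [0 2 / 1 5]. Elementwise product with the kernel and sum: 0·-2 + 2·3 + 1·1 + 5·-1.

2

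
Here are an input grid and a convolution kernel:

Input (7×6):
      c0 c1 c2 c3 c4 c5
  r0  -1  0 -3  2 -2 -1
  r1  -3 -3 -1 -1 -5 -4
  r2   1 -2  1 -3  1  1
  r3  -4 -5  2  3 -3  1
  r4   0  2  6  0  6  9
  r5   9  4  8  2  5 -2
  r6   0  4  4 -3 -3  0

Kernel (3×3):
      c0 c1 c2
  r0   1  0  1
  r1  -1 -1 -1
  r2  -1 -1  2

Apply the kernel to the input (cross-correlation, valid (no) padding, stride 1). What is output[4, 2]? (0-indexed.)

The receptive field on the input at this output position is [6 0 6 / 8 2 5 / 4 -3 -3]. Elementwise product with the kernel and sum: 6·1 + 6·1 + 8·-1 + 2·-1 + 5·-1 + 4·-1 + -3·-1 + -3·2.

-10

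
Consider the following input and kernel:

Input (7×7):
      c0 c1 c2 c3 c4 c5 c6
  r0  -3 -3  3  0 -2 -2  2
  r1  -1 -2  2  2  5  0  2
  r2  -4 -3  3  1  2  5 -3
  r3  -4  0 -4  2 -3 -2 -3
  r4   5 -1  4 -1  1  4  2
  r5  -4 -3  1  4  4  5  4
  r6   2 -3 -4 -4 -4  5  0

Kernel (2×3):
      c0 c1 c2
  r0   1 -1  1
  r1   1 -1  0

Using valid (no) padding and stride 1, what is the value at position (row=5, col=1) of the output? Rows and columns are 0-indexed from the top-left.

The receptive field on the input at this output position is [-3 1 4 / -3 -4 -4]. Elementwise product with the kernel and sum: -3·1 + 1·-1 + 4·1 + -3·1 + -4·-1.

1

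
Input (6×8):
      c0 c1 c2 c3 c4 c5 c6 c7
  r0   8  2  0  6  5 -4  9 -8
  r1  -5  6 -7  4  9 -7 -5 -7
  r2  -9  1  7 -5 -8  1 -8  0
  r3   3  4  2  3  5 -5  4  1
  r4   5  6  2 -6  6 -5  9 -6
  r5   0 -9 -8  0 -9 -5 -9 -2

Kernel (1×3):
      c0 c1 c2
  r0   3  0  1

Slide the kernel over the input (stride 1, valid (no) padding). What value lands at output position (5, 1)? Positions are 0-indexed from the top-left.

The receptive field on the input at this output position is [-9 -8 0]. Elementwise product with the kernel and sum: -9·3 + 0·1.

-27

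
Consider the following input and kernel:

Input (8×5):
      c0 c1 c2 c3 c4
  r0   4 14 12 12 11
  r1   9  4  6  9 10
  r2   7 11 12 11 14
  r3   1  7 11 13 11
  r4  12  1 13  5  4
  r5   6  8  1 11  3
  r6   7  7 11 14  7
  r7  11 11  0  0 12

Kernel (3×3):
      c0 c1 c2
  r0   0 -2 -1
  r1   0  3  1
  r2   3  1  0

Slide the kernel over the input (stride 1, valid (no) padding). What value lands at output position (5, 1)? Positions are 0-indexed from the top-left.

67

The receptive field on the input at this output position is [8 1 11 / 7 11 14 / 11 0 0]. Elementwise product with the kernel and sum: 1·-2 + 11·-1 + 11·3 + 14·1 + 11·3 + 0·1.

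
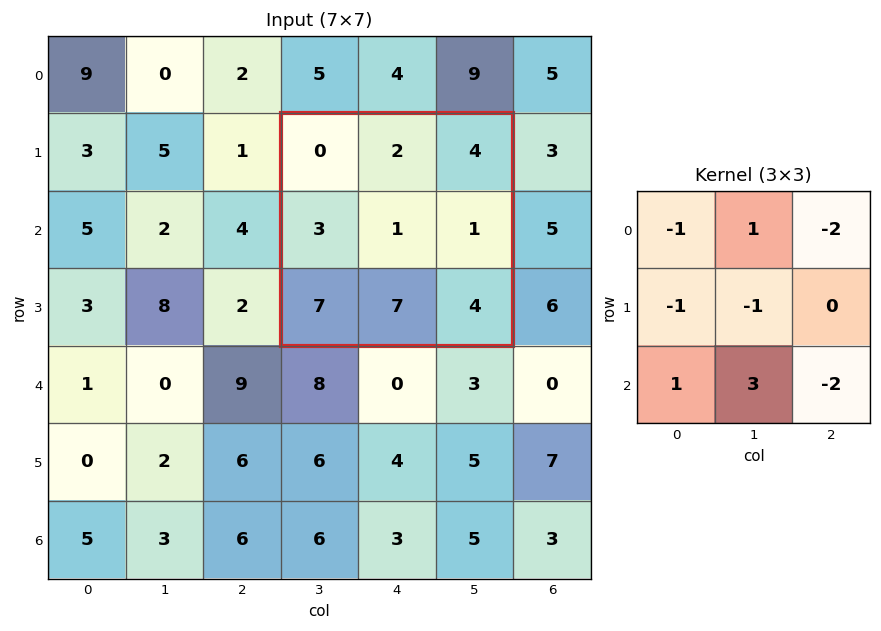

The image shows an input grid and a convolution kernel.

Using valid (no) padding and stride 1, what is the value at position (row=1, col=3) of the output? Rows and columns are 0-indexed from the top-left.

10

The receptive field on the input at this output position is [0 2 4 / 3 1 1 / 7 7 4]. Elementwise product with the kernel and sum: 0·-1 + 2·1 + 4·-2 + 3·-1 + 1·-1 + 7·1 + 7·3 + 4·-2.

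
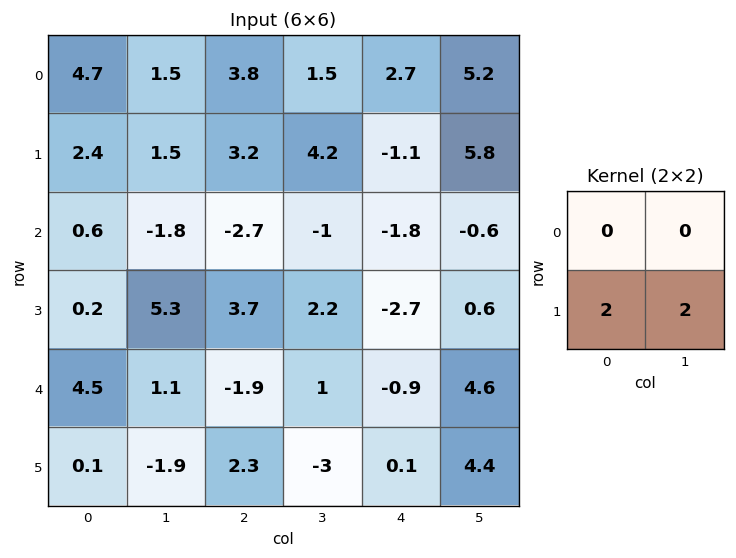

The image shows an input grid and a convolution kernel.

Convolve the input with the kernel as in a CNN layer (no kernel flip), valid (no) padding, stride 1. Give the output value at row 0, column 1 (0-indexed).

The receptive field on the input at this output position is [1.5 3.8 / 1.5 3.2]. Elementwise product with the kernel and sum: 1.5·2 + 3.2·2.

9.4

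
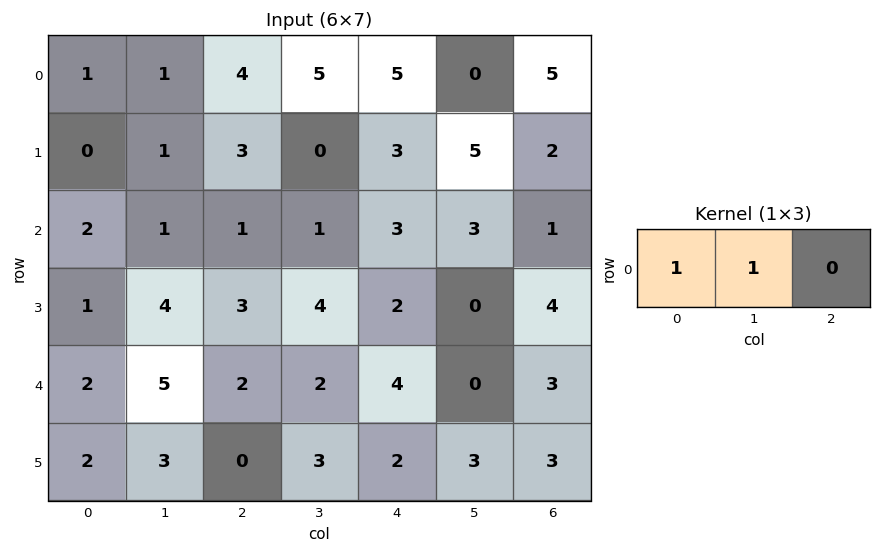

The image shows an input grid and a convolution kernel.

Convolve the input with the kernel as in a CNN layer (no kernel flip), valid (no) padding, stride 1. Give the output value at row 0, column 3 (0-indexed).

The receptive field on the input at this output position is [5 5 0]. Elementwise product with the kernel and sum: 5·1 + 5·1.

10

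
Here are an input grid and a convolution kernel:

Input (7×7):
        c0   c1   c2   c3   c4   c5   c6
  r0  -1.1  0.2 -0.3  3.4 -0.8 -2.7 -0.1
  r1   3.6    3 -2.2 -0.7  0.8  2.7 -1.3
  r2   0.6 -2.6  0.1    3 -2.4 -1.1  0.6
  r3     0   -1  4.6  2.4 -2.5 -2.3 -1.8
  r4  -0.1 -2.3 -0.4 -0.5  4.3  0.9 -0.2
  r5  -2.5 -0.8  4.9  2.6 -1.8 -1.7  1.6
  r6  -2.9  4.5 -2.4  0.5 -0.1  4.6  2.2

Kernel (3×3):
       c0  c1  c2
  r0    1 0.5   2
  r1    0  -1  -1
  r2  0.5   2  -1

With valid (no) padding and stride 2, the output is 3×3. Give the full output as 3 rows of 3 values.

Output[0,0]: The receptive field on the input at this output position is [-1.1 0.2 -0.3 / 3.6 3 -2.2 / 0.6 -2.6 0.1]. Elementwise product with the kernel and sum: -1.1·1 + 0.2·0.5 + -0.3·2 + 3·-1 + -2.2·-1 + 0.6·0.5 + -2.6·2 + 0.1·-1.

-7.4 8.15 -7.75
-8.35 -8.6 6.5
3.8 7.05 11.4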